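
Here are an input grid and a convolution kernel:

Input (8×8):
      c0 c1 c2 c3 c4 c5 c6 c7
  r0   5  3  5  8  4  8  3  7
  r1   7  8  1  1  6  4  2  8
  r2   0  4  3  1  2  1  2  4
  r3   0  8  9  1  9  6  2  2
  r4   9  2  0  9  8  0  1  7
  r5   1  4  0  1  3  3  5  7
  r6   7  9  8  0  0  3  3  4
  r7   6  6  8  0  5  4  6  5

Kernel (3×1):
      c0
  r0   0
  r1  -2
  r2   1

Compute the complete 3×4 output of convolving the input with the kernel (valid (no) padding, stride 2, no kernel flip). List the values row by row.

-14 1 -10 -2
9 -18 -10 -3
5 8 -6 -7

Output[0,0]: The receptive field on the input at this output position is [5 / 7 / 0]. Elementwise product with the kernel and sum: 7·-2 + 0·1.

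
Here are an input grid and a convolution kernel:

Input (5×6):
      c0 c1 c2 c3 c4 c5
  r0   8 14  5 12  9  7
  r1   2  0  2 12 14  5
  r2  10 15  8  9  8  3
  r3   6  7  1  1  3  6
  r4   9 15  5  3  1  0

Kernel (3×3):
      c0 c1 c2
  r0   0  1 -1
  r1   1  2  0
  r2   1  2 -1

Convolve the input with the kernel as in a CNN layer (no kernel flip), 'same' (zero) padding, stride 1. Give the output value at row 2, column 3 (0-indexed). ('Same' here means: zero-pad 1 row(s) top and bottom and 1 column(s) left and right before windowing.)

24

The receptive field on the zero-padded input at this output position is [2 12 14 / 8 9 8 / 1 1 3]. Elementwise product with the kernel and sum: 12·1 + 14·-1 + 8·1 + 9·2 + 1·1 + 1·2 + 3·-1.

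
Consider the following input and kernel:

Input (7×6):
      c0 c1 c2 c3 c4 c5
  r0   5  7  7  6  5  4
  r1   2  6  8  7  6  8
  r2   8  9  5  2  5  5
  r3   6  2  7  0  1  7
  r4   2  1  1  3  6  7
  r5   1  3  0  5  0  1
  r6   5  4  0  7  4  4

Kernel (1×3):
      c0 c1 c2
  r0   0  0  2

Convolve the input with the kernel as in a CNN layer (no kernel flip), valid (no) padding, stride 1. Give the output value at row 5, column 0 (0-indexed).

The receptive field on the input at this output position is [1 3 0]. Elementwise product with the kernel and sum: 0·2.

0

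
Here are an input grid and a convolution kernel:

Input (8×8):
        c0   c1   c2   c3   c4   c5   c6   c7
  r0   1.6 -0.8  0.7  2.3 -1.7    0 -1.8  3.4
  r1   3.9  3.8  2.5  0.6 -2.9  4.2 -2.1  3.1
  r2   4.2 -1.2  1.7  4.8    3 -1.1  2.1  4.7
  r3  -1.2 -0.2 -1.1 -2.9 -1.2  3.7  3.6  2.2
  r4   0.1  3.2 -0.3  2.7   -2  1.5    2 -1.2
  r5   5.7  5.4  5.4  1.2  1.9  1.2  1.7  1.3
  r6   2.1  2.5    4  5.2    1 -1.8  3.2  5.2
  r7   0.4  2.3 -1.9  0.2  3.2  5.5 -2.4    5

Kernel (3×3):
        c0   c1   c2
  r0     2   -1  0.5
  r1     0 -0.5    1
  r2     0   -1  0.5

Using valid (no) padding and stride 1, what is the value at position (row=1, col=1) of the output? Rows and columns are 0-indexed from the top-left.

The receptive field on the input at this output position is [3.8 2.5 0.6 / -1.2 1.7 4.8 / -0.2 -1.1 -2.9]. Elementwise product with the kernel and sum: 3.8·2 + 2.5·-1 + 0.6·0.5 + 1.7·-0.5 + 4.8·1 + -1.1·-1 + -2.9·0.5.

9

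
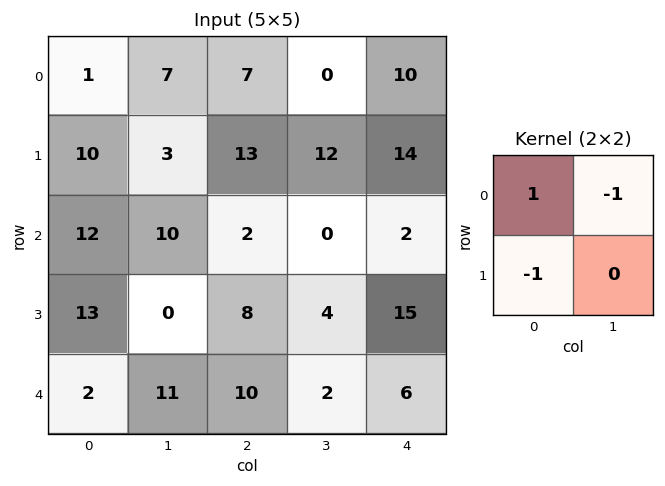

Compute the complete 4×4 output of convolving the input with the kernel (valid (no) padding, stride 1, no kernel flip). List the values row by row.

Output[0,0]: The receptive field on the input at this output position is [1 7 / 10 3]. Elementwise product with the kernel and sum: 1·1 + 7·-1 + 10·-1.
Output[0,1]: The receptive field on the input at this output position is [7 7 / 3 13]. Elementwise product with the kernel and sum: 7·1 + 7·-1 + 3·-1.

-16 -3 -6 -22
-5 -20 -1 -2
-11 8 -6 -6
11 -19 -6 -13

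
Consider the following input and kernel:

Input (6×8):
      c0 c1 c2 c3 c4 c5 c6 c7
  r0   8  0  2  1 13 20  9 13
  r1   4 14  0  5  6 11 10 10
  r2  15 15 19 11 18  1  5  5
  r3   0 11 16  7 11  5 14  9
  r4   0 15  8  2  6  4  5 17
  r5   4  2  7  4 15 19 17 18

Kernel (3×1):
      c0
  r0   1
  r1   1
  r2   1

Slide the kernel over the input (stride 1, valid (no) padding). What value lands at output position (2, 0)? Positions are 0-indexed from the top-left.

15

The receptive field on the input at this output position is [15 / 0 / 0]. Elementwise product with the kernel and sum: 15·1 + 0·1 + 0·1.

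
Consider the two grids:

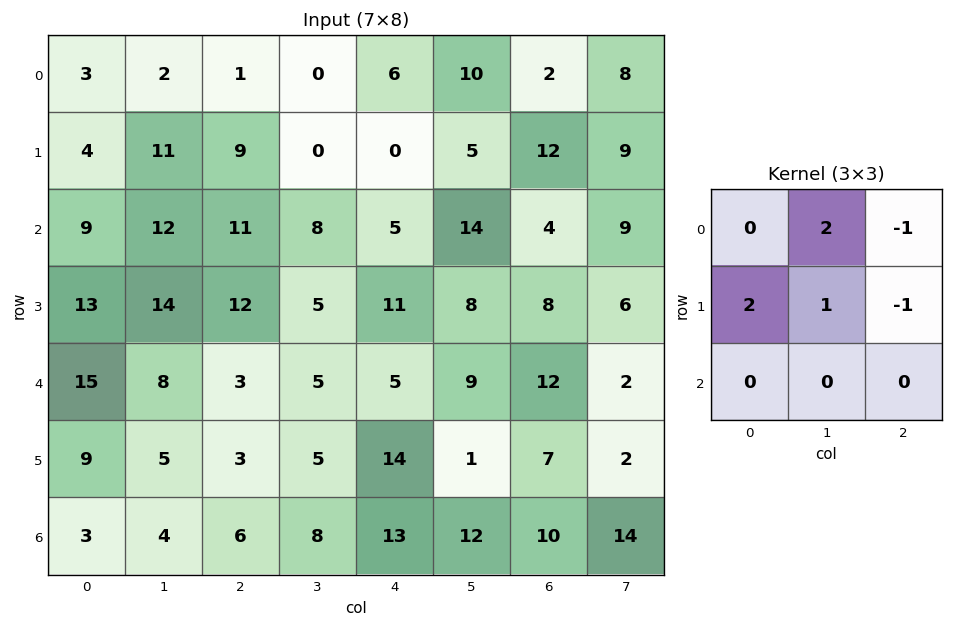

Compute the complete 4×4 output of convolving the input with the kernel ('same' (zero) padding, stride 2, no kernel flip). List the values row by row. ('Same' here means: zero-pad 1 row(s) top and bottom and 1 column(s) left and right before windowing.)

1 5 -4 14
-6 45 2 38
19 33 20 38
12 7 44 32

Output[0,0]: The receptive field on the zero-padded input at this output position is [0 0 0 / 0 3 2 / 0 4 11]. Elementwise product with the kernel and sum: 0·2 + 0·-1 + 0·2 + 3·1 + 2·-1.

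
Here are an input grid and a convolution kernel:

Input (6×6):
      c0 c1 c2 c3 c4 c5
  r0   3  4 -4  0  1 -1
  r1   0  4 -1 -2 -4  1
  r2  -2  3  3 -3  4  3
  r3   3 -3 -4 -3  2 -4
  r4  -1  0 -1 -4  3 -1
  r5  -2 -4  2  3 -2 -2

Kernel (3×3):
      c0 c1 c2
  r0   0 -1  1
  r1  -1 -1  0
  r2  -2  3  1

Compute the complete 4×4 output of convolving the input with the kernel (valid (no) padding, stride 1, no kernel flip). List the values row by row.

Output[0,0]: The receptive field on the input at this output position is [3 4 -4 / 0 4 -1 / -2 3 3]. Elementwise product with the kernel and sum: 4·-1 + -4·1 + 0·-1 + 4·-1 + -2·-2 + 3·3 + 3·1.

4 1 -7 25
-25 -16 -1 12
1 -6 7 16
-6 19 13 -19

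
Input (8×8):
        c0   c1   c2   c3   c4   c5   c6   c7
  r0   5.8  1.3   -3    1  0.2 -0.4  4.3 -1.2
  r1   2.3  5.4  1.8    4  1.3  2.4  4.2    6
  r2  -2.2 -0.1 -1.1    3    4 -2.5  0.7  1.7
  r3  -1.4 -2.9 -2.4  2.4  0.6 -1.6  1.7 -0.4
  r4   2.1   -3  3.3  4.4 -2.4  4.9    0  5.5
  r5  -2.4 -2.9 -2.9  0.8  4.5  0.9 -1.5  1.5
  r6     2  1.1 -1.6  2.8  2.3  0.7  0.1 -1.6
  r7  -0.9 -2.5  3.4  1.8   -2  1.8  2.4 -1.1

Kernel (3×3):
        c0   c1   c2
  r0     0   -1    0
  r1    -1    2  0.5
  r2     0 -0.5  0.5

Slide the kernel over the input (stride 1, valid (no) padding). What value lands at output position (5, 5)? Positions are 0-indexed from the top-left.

-1.55

The receptive field on the input at this output position is [0.9 -1.5 1.5 / 0.7 0.1 -1.6 / 1.8 2.4 -1.1]. Elementwise product with the kernel and sum: -1.5·-1 + 0.7·-1 + 0.1·2 + -1.6·0.5 + 2.4·-0.5 + -1.1·0.5.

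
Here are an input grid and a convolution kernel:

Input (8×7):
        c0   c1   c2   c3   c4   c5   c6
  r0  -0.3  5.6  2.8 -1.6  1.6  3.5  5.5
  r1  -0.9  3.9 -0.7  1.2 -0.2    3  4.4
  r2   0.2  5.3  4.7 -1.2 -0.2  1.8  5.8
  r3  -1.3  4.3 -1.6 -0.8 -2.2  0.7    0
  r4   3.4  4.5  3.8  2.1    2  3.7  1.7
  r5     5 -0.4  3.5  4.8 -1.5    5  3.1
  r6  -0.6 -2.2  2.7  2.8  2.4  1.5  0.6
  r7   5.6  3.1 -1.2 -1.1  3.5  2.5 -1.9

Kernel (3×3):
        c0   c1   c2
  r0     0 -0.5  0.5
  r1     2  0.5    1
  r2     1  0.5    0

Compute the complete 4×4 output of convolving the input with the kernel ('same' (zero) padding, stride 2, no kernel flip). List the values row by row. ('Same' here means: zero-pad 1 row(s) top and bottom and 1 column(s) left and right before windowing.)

5 14.55 2.2 14.95
7.15 16.2 -1 5
11.5 14.75 14.4 14.8
-2.4 2.9 12.2 3.3

Output[0,0]: The receptive field on the zero-padded input at this output position is [0 0 0 / 0 -0.3 5.6 / 0 -0.9 3.9]. Elementwise product with the kernel and sum: 0·-0.5 + 0·0.5 + 0·2 + -0.3·0.5 + 5.6·1 + 0·1 + -0.9·0.5.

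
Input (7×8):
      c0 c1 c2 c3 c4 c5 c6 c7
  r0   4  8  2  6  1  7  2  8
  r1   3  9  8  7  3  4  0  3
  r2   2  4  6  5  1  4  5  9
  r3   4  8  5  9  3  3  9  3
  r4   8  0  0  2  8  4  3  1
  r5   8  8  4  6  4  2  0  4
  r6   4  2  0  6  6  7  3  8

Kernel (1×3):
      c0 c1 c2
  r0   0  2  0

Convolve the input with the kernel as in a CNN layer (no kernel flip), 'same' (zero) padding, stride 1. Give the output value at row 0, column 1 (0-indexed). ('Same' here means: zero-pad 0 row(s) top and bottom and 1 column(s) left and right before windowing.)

16

The receptive field on the zero-padded input at this output position is [4 8 2]. Elementwise product with the kernel and sum: 8·2.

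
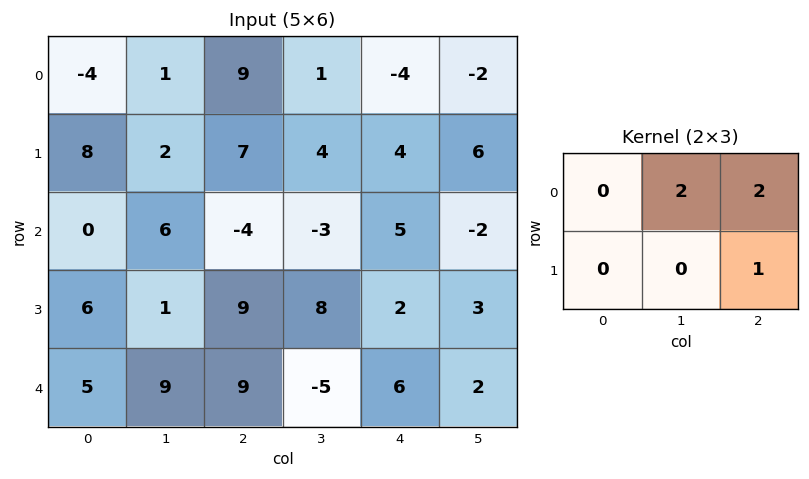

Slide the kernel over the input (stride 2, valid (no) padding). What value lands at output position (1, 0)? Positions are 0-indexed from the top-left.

The receptive field on the input at this output position is [0 6 -4 / 6 1 9]. Elementwise product with the kernel and sum: 6·2 + -4·2 + 9·1.

13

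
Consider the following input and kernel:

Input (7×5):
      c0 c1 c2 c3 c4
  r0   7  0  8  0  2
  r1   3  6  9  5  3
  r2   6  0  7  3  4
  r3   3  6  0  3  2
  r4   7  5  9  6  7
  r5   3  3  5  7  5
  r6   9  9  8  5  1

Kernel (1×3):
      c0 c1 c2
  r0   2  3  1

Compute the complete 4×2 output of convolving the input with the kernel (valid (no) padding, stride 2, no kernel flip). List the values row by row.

22 18
19 27
38 43
53 32

Output[0,0]: The receptive field on the input at this output position is [7 0 8]. Elementwise product with the kernel and sum: 7·2 + 0·3 + 8·1.
Output[0,1]: The receptive field on the input at this output position is [8 0 2]. Elementwise product with the kernel and sum: 8·2 + 0·3 + 2·1.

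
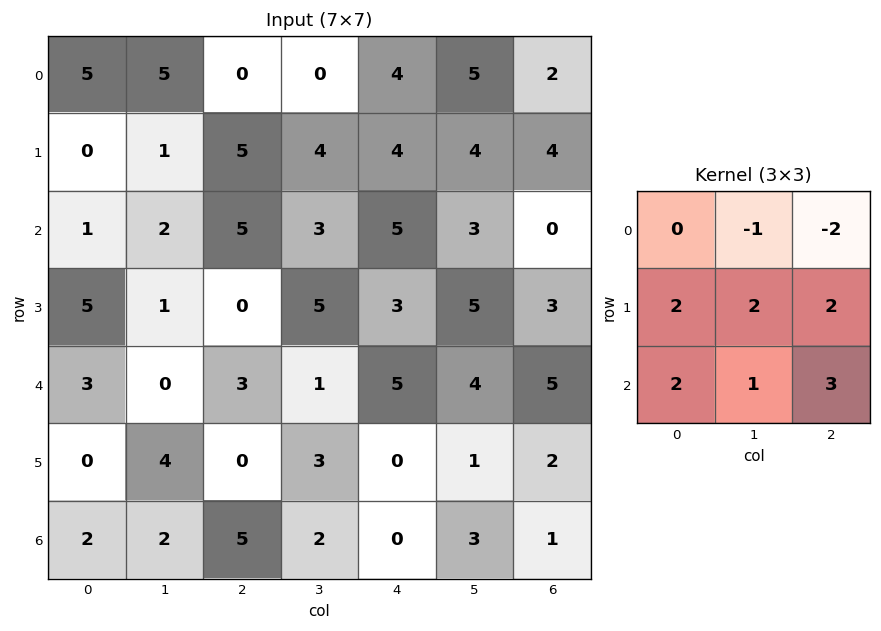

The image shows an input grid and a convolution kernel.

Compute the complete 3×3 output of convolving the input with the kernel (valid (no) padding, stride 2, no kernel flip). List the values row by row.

Output[0,0]: The receptive field on the input at this output position is [5 5 0 / 0 1 5 / 1 2 5]. Elementwise product with the kernel and sum: 5·-1 + 0·-2 + 0·2 + 1·2 + 5·2 + 1·2 + 2·1 + 5·3.

26 46 28
15 25 48
23 7 -2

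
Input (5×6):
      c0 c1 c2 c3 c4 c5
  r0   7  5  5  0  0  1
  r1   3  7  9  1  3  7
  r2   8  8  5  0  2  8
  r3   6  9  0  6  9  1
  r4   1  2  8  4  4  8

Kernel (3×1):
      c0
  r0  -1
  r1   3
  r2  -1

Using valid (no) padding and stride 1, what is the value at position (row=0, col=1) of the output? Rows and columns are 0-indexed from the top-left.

8

The receptive field on the input at this output position is [5 / 7 / 8]. Elementwise product with the kernel and sum: 5·-1 + 7·3 + 8·-1.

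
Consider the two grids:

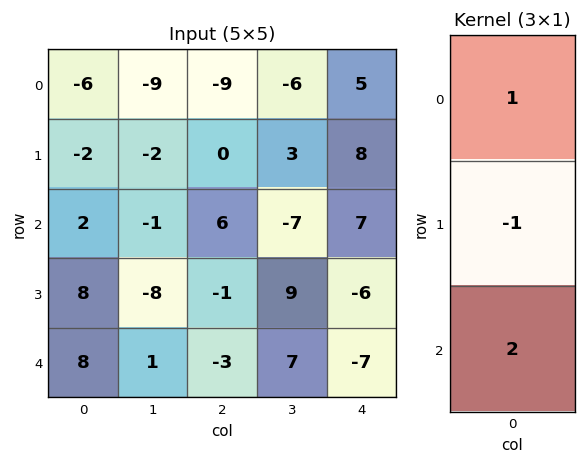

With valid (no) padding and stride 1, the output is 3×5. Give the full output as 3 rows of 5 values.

0 -9 3 -23 11
12 -17 -8 28 -11
10 9 1 -2 -1

Output[0,0]: The receptive field on the input at this output position is [-6 / -2 / 2]. Elementwise product with the kernel and sum: -6·1 + -2·-1 + 2·2.
Output[0,1]: The receptive field on the input at this output position is [-9 / -2 / -1]. Elementwise product with the kernel and sum: -9·1 + -2·-1 + -1·2.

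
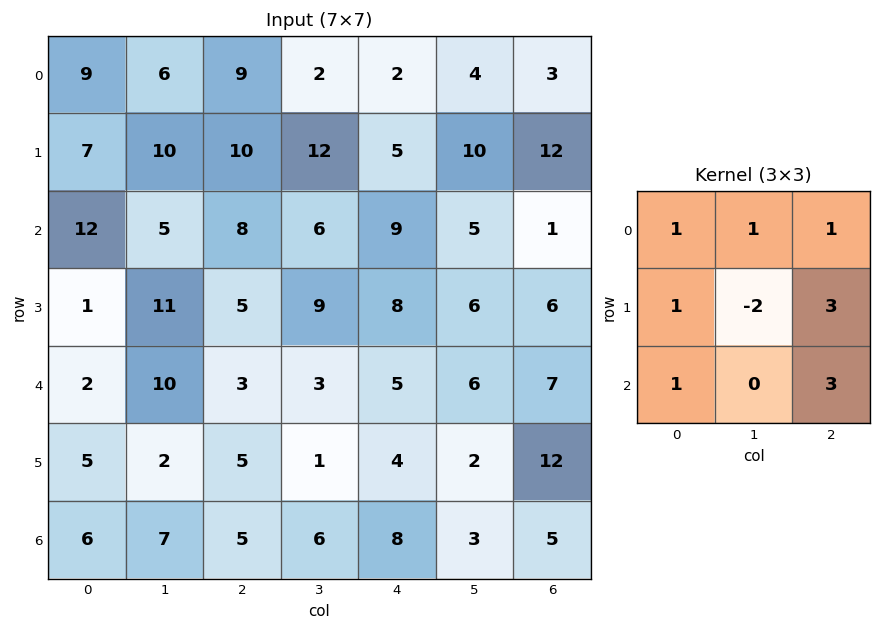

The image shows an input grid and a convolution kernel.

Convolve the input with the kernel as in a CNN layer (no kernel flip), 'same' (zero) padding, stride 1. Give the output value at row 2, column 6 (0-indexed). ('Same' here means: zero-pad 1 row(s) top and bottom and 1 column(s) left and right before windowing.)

31

The receptive field on the zero-padded input at this output position is [10 12 0 / 5 1 0 / 6 6 0]. Elementwise product with the kernel and sum: 10·1 + 12·1 + 0·1 + 5·1 + 1·-2 + 0·3 + 6·1 + 0·3.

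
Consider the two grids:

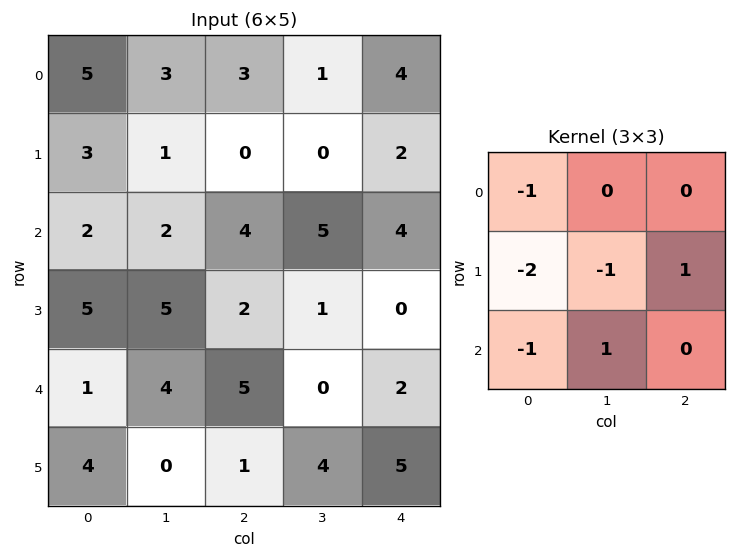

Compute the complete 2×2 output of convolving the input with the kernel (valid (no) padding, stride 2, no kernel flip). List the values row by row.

-12 0
-12 -14

Output[0,0]: The receptive field on the input at this output position is [5 3 3 / 3 1 0 / 2 2 4]. Elementwise product with the kernel and sum: 5·-1 + 3·-2 + 1·-1 + 0·1 + 2·-1 + 2·1.
Output[0,1]: The receptive field on the input at this output position is [3 1 4 / 0 0 2 / 4 5 4]. Elementwise product with the kernel and sum: 3·-1 + 0·-2 + 0·-1 + 2·1 + 4·-1 + 5·1.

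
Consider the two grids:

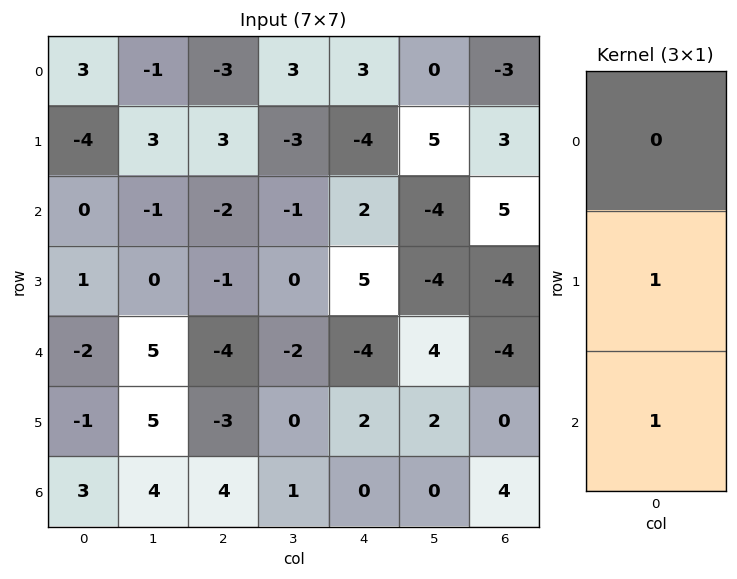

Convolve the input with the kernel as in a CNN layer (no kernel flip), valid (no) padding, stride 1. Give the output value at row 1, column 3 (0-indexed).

The receptive field on the input at this output position is [-3 / -1 / 0]. Elementwise product with the kernel and sum: -1·1 + 0·1.

-1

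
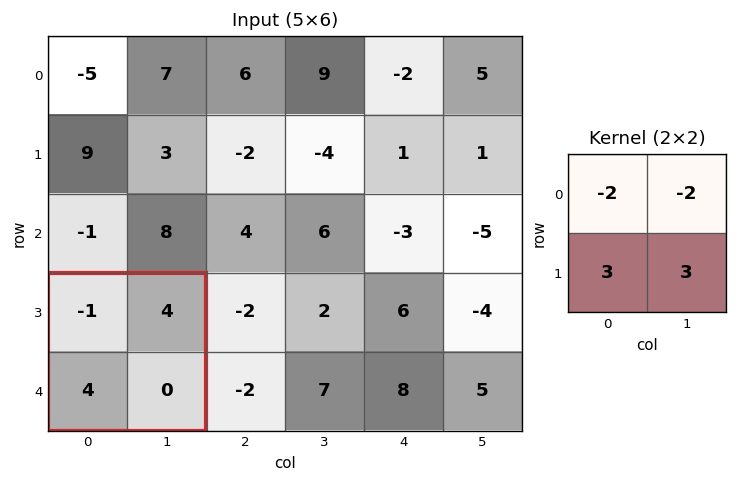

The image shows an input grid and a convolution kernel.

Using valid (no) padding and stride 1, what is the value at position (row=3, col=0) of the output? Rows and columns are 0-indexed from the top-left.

6

The receptive field on the input at this output position is [-1 4 / 4 0]. Elementwise product with the kernel and sum: -1·-2 + 4·-2 + 4·3 + 0·3.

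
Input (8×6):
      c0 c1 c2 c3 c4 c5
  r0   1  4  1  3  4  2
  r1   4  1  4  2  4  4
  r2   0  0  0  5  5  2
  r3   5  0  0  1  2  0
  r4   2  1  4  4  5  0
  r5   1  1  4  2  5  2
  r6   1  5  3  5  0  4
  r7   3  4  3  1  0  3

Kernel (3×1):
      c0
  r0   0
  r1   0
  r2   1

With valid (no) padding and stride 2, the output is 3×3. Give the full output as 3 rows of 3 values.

0 0 5
2 4 5
1 3 0

Output[0,0]: The receptive field on the input at this output position is [1 / 4 / 0]. Elementwise product with the kernel and sum: 0·1.
Output[0,1]: The receptive field on the input at this output position is [1 / 4 / 0]. Elementwise product with the kernel and sum: 0·1.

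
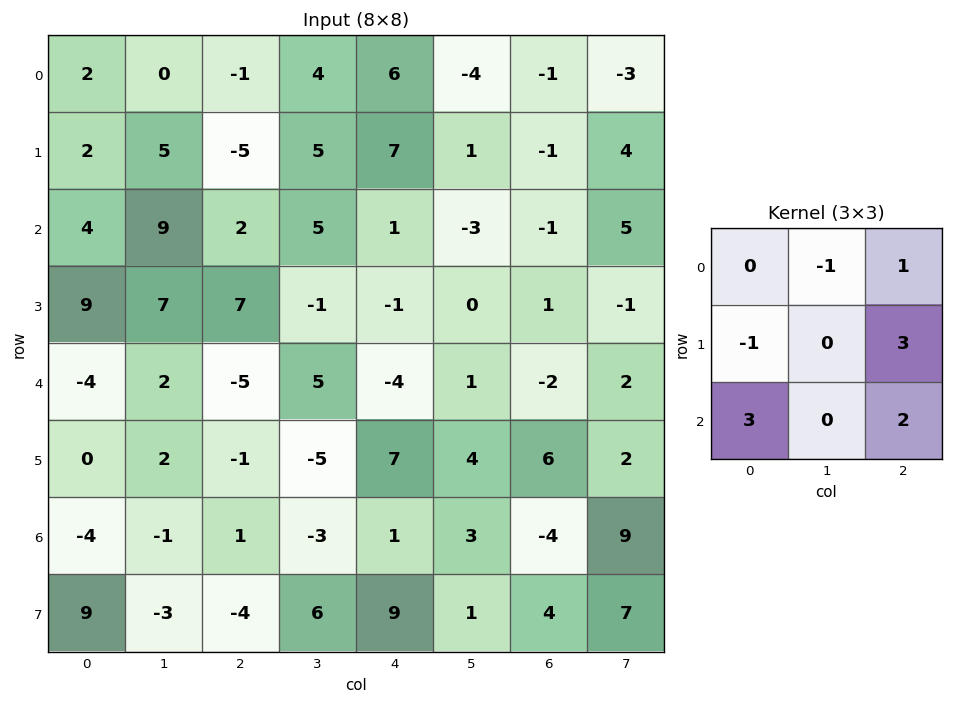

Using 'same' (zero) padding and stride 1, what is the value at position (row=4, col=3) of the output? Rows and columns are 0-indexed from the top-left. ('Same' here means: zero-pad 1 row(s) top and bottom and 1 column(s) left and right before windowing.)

The receptive field on the zero-padded input at this output position is [7 -1 -1 / -5 5 -4 / -1 -5 7]. Elementwise product with the kernel and sum: -1·-1 + -1·1 + -5·-1 + -4·3 + -1·3 + 7·2.

4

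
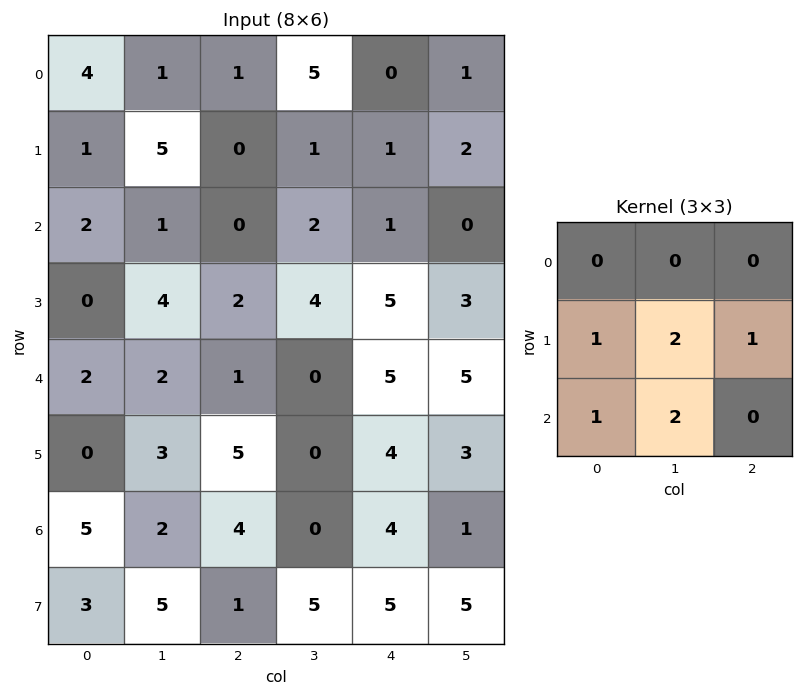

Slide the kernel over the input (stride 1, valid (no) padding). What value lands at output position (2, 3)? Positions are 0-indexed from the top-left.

27

The receptive field on the input at this output position is [2 1 0 / 4 5 3 / 0 5 5]. Elementwise product with the kernel and sum: 4·1 + 5·2 + 3·1 + 0·1 + 5·2.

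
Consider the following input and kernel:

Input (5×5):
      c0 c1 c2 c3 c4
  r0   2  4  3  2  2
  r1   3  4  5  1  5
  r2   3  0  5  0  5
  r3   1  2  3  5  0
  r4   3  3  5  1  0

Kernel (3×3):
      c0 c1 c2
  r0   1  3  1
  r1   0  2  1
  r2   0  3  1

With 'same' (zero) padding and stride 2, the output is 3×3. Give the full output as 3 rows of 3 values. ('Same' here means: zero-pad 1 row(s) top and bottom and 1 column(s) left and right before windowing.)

Output[0,0]: The receptive field on the zero-padded input at this output position is [0 0 0 / 0 2 4 / 0 3 4]. Elementwise product with the kernel and sum: 0·1 + 0·3 + 0·1 + 2·2 + 4·1 + 3·3 + 4·1.

21 24 19
24 44 26
14 27 5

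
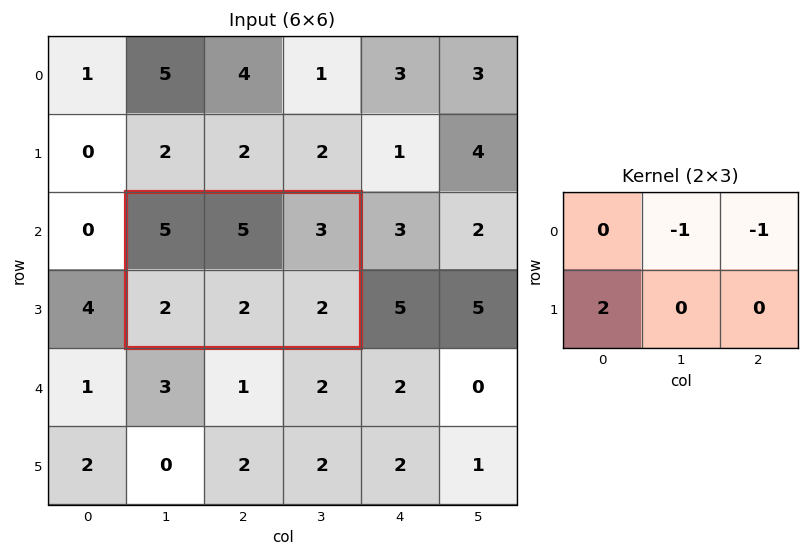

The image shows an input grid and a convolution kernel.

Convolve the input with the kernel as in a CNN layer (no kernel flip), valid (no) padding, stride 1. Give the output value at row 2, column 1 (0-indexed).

-4

The receptive field on the input at this output position is [5 5 3 / 2 2 2]. Elementwise product with the kernel and sum: 5·-1 + 3·-1 + 2·2.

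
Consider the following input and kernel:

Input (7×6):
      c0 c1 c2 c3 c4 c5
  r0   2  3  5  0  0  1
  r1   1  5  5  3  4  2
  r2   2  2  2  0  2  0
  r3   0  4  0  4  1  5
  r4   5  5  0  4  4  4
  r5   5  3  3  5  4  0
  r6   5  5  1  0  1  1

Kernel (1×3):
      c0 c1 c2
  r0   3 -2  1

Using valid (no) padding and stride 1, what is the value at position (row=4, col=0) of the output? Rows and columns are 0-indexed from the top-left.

5

The receptive field on the input at this output position is [5 5 0]. Elementwise product with the kernel and sum: 5·3 + 5·-2 + 0·1.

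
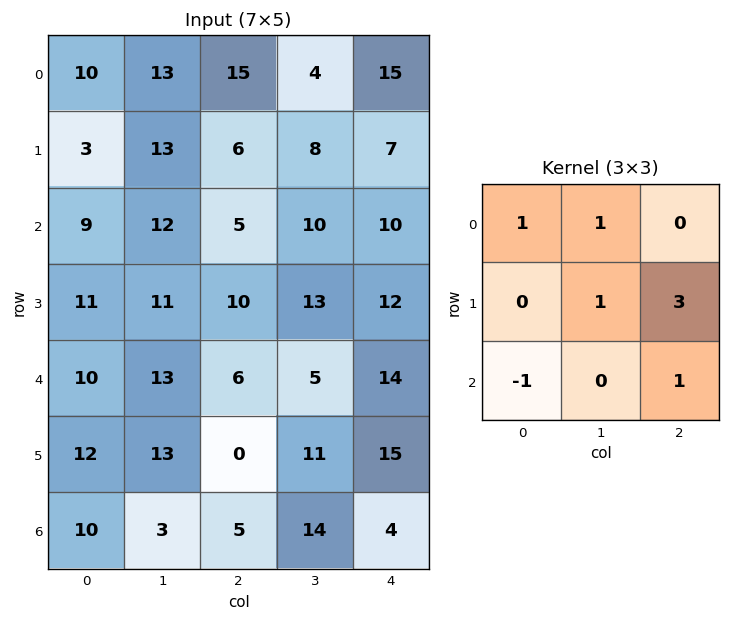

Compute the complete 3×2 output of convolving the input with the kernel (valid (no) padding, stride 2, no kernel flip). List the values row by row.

Output[0,0]: The receptive field on the input at this output position is [10 13 15 / 3 13 6 / 9 12 5]. Elementwise product with the kernel and sum: 10·1 + 13·1 + 13·1 + 6·3 + 9·-1 + 5·1.
Output[0,1]: The receptive field on the input at this output position is [15 4 15 / 6 8 7 / 5 10 10]. Elementwise product with the kernel and sum: 15·1 + 4·1 + 8·1 + 7·3 + 5·-1 + 10·1.

50 53
58 72
31 66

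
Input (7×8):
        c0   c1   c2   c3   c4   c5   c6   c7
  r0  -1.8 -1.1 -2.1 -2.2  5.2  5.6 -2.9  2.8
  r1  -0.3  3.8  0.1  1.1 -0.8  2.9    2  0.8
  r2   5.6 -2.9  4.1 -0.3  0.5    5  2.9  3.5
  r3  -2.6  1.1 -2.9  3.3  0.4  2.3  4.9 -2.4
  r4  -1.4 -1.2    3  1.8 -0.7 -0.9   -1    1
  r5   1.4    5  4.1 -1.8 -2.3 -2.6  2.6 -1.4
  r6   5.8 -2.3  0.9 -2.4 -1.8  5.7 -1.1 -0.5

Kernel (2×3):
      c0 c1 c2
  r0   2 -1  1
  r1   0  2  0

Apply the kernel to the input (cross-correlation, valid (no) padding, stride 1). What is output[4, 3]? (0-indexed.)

-1.2

The receptive field on the input at this output position is [1.8 -0.7 -0.9 / -1.8 -2.3 -2.6]. Elementwise product with the kernel and sum: 1.8·2 + -0.7·-1 + -0.9·1 + -2.3·2.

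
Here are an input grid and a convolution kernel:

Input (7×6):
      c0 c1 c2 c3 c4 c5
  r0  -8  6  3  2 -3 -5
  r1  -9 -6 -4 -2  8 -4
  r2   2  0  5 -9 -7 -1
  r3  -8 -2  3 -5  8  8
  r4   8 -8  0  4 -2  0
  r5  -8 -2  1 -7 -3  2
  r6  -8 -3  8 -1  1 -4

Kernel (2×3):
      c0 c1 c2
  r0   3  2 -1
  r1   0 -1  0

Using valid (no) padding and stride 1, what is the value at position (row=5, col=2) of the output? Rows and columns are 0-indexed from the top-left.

-7

The receptive field on the input at this output position is [1 -7 -3 / 8 -1 1]. Elementwise product with the kernel and sum: 1·3 + -7·2 + -3·-1 + -1·-1.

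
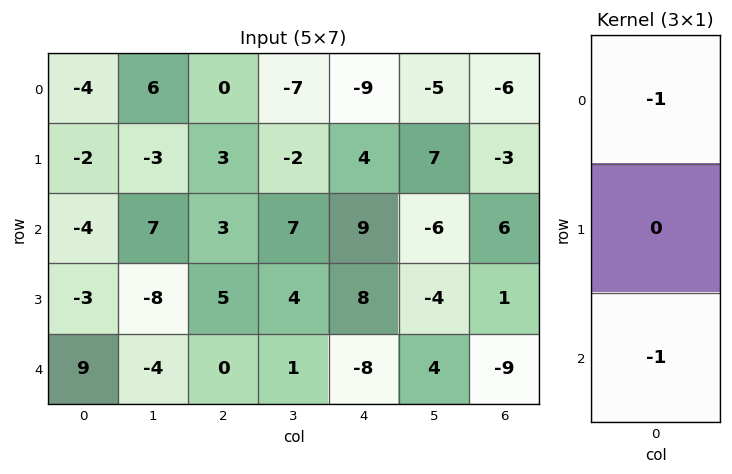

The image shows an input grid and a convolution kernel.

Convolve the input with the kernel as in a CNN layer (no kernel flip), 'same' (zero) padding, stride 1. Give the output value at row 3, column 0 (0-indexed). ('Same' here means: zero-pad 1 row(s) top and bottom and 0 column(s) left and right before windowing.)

-5

The receptive field on the zero-padded input at this output position is [-4 / -3 / 9]. Elementwise product with the kernel and sum: -4·-1 + 9·-1.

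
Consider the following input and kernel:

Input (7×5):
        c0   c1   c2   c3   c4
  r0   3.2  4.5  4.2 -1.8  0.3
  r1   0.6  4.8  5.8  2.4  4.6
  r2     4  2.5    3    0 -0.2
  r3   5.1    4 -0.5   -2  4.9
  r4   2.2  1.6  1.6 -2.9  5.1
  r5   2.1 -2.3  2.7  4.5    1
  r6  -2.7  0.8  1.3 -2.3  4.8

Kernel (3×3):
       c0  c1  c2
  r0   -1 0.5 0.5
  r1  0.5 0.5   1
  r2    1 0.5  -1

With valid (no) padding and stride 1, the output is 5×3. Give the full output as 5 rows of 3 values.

Output[0,0]: The receptive field on the input at this output position is [3.2 4.5 4.2 / 0.6 4.8 5.8 / 4 2.5 3]. Elementwise product with the kernel and sum: 3.2·-1 + 4.5·0.5 + 4.2·0.5 + 0.6·0.5 + 4.8·0.5 + 5.8·1 + 4·1 + 2.5·0.5 + 3·-1.

11.9 8.4 6.95
18.55 7.8 -7.4
4.2 4.05 -4.4
-1.6 -12 10.35
-1.6 6.2 -0.55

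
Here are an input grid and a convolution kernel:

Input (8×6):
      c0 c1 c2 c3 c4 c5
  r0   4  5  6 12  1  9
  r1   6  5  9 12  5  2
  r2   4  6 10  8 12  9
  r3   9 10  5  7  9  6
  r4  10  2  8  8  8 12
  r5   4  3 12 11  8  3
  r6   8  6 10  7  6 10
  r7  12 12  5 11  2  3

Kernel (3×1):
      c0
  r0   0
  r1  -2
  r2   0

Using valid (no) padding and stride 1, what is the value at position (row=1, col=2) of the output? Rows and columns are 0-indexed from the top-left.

The receptive field on the input at this output position is [9 / 10 / 5]. Elementwise product with the kernel and sum: 10·-2.

-20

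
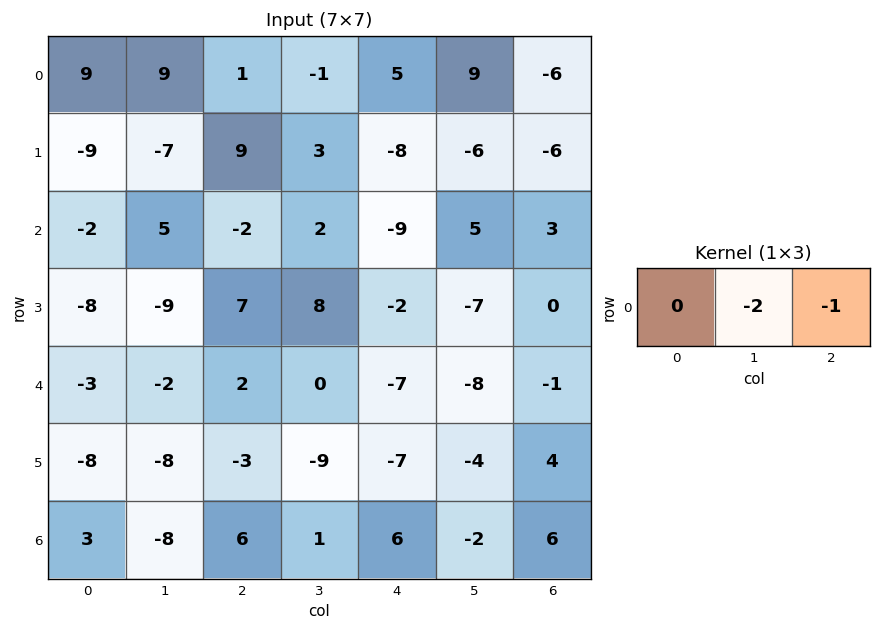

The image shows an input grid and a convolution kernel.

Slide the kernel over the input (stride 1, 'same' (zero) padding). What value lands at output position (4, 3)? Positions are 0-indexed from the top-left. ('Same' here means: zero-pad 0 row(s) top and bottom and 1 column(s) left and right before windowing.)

The receptive field on the zero-padded input at this output position is [2 0 -7]. Elementwise product with the kernel and sum: 0·-2 + -7·-1.

7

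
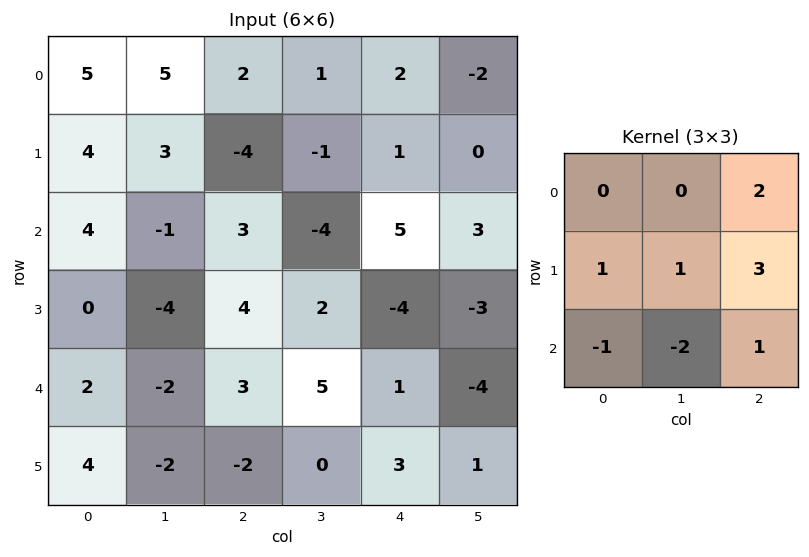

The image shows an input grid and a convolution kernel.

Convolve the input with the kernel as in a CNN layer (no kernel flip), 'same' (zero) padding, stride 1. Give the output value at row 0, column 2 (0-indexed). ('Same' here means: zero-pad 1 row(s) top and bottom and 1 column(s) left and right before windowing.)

14

The receptive field on the zero-padded input at this output position is [0 0 0 / 5 2 1 / 3 -4 -1]. Elementwise product with the kernel and sum: 0·2 + 5·1 + 2·1 + 1·3 + 3·-1 + -4·-2 + -1·1.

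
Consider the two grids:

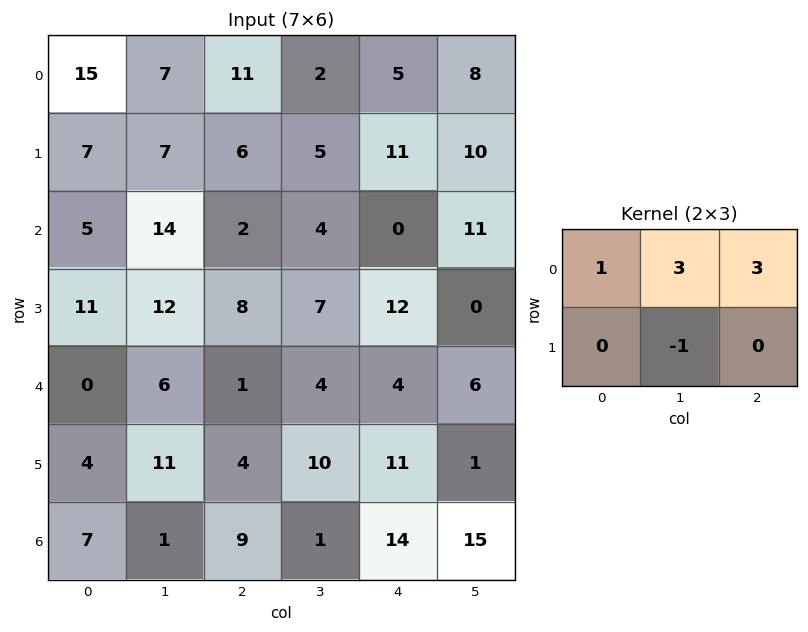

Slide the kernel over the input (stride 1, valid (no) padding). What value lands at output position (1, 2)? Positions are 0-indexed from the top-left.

50

The receptive field on the input at this output position is [6 5 11 / 2 4 0]. Elementwise product with the kernel and sum: 6·1 + 5·3 + 11·3 + 4·-1.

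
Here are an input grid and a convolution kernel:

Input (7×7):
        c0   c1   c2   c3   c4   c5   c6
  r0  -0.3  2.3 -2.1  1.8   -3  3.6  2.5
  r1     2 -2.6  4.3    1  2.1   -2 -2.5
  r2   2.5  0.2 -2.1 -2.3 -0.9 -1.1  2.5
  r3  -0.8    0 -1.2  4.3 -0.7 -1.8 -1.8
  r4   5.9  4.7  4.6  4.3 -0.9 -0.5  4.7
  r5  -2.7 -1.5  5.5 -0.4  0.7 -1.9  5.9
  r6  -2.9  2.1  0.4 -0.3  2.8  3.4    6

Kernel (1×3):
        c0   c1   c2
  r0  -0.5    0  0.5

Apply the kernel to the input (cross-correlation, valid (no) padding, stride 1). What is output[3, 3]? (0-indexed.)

The receptive field on the input at this output position is [4.3 -0.7 -1.8]. Elementwise product with the kernel and sum: 4.3·-0.5 + -1.8·0.5.

-3.05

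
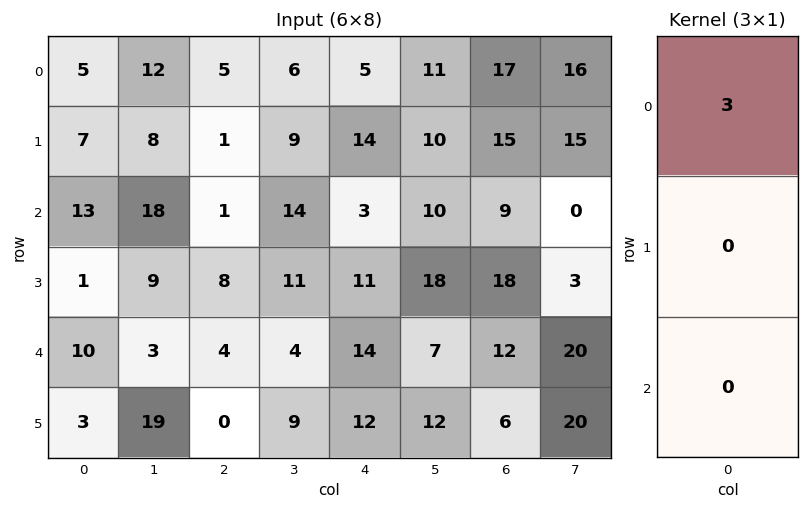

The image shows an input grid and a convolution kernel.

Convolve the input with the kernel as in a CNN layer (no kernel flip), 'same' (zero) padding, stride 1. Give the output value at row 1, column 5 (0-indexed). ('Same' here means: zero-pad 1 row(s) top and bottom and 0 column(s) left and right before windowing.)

The receptive field on the zero-padded input at this output position is [11 / 10 / 10]. Elementwise product with the kernel and sum: 11·3.

33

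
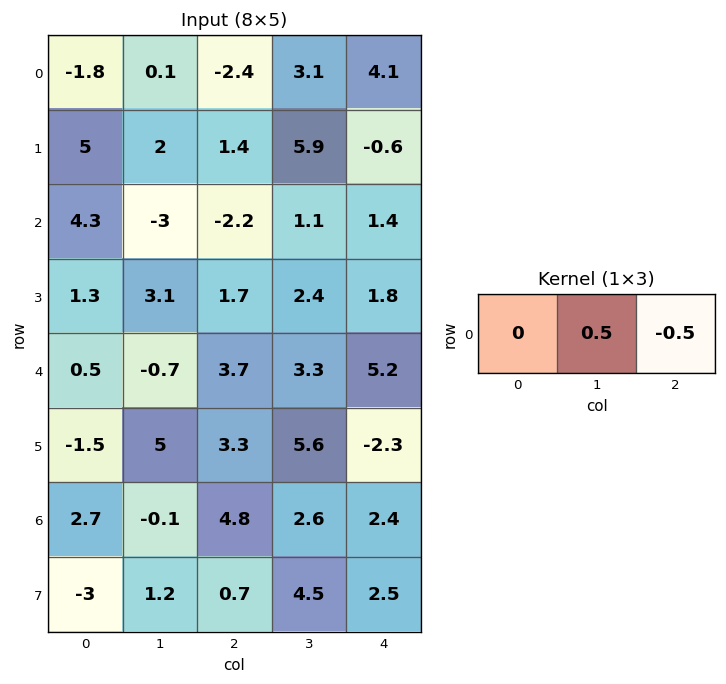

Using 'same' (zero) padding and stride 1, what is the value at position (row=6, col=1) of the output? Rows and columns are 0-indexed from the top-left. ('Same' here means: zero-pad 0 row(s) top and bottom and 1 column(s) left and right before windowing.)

-2.45

The receptive field on the zero-padded input at this output position is [2.7 -0.1 4.8]. Elementwise product with the kernel and sum: -0.1·0.5 + 4.8·-0.5.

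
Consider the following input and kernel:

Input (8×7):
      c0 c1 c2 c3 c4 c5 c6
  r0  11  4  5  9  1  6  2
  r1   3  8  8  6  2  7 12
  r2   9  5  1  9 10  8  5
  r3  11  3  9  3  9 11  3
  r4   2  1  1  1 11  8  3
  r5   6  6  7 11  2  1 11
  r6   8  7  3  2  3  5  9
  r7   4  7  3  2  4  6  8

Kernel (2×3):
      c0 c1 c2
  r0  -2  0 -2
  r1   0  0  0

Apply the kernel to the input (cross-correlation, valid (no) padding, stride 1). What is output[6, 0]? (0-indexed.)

-22

The receptive field on the input at this output position is [8 7 3 / 4 7 3]. Elementwise product with the kernel and sum: 8·-2 + 3·-2.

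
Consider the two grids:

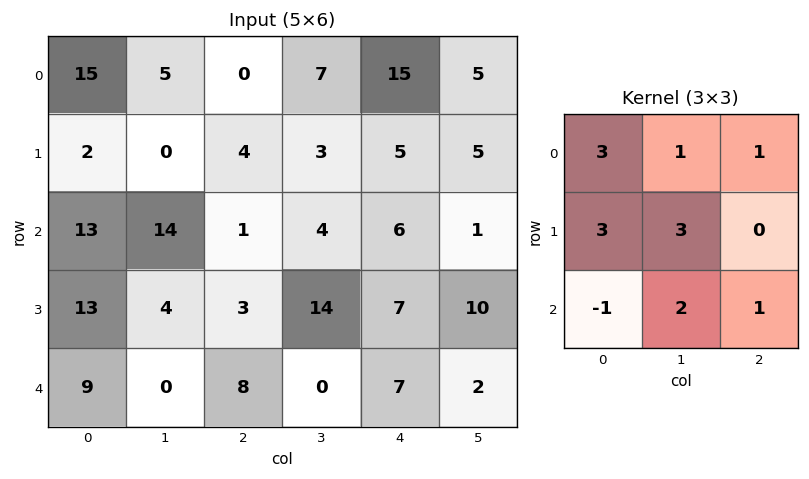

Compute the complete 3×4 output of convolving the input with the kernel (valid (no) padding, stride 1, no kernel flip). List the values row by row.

Output[0,0]: The receptive field on the input at this output position is [15 5 0 / 2 0 4 / 13 14 1]. Elementwise product with the kernel and sum: 15·3 + 5·1 + 0·1 + 2·3 + 0·3 + 13·-1 + 14·2 + 1·1.

72 26 56 74
89 68 67 59
104 84 63 98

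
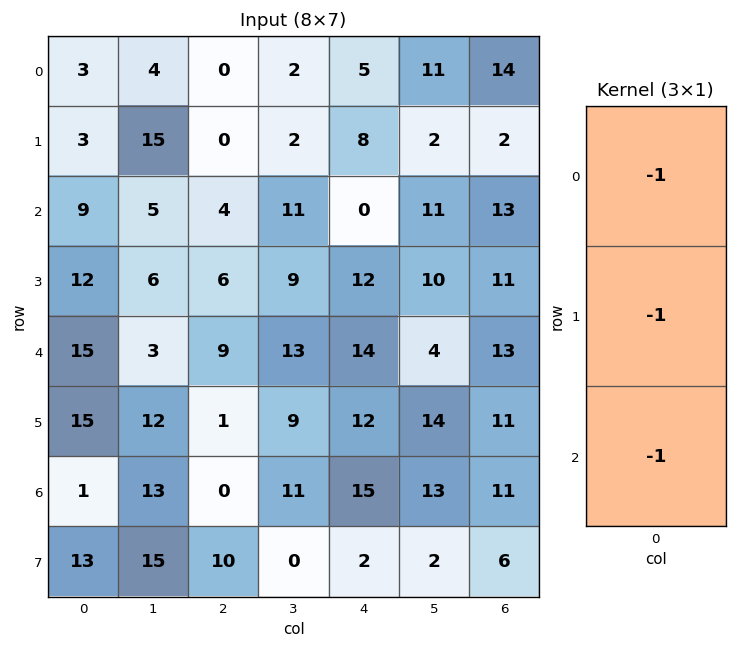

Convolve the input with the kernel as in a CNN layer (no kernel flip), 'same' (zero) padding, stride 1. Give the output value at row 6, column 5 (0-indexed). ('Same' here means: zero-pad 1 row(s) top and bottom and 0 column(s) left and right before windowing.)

The receptive field on the zero-padded input at this output position is [14 / 13 / 2]. Elementwise product with the kernel and sum: 14·-1 + 13·-1 + 2·-1.

-29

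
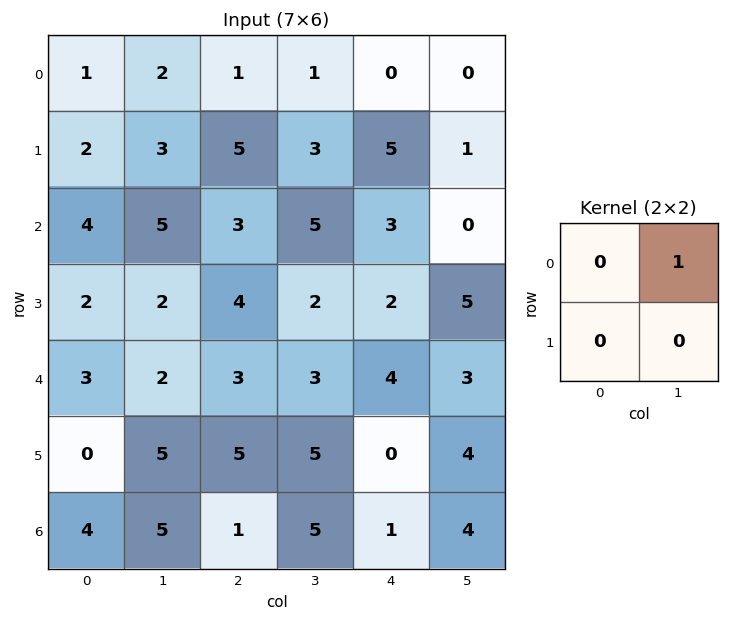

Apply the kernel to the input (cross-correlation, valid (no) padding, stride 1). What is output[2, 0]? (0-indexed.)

5

The receptive field on the input at this output position is [4 5 / 2 2]. Elementwise product with the kernel and sum: 5·1.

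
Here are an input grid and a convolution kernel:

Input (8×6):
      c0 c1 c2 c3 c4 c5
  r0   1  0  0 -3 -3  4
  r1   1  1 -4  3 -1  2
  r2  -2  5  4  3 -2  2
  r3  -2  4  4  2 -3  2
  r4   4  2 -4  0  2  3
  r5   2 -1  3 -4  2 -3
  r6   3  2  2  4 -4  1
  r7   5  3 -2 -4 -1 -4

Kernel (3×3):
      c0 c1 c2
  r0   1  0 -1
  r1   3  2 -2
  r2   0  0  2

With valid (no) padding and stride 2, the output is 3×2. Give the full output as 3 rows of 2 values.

Output[0,0]: The receptive field on the input at this output position is [1 0 0 / 1 1 -4 / -2 5 4]. Elementwise product with the kernel and sum: 1·1 + 0·-1 + 1·3 + 1·2 + -4·-2 + 4·2.

22 -5
-20 32
10 -17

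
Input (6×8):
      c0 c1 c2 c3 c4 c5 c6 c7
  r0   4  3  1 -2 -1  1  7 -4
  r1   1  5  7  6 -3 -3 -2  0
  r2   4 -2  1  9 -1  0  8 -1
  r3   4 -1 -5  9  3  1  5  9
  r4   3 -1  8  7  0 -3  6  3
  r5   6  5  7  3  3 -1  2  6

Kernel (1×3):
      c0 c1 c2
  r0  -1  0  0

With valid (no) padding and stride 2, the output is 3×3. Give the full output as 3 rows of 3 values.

Output[0,0]: The receptive field on the input at this output position is [4 3 1]. Elementwise product with the kernel and sum: 4·-1.

-4 -1 1
-4 -1 1
-3 -8 0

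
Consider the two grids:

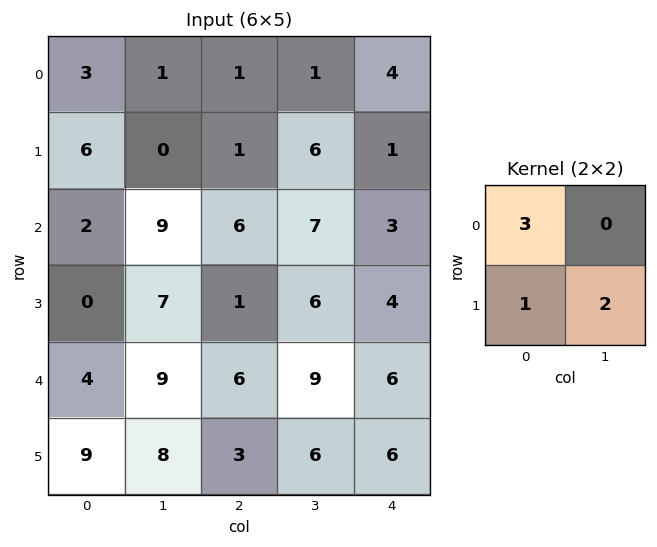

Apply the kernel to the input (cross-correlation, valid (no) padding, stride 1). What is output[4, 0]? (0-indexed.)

37

The receptive field on the input at this output position is [4 9 / 9 8]. Elementwise product with the kernel and sum: 4·3 + 9·1 + 8·2.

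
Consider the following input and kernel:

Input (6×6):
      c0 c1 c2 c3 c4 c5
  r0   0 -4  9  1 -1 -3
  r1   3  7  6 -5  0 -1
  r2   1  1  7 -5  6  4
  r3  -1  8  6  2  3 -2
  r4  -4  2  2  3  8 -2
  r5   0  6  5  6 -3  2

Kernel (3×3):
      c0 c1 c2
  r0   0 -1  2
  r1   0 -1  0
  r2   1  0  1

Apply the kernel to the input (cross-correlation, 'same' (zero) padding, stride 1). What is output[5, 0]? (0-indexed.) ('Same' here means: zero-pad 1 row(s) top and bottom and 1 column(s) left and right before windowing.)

8

The receptive field on the zero-padded input at this output position is [0 -4 2 / 0 0 6 / 0 0 0]. Elementwise product with the kernel and sum: -4·-1 + 2·2 + 0·-1 + 0·1 + 0·1.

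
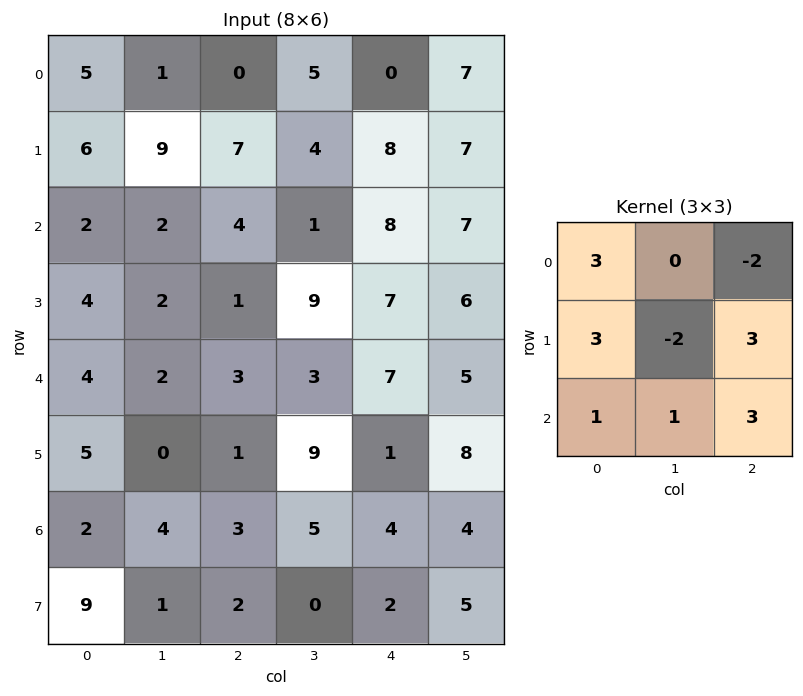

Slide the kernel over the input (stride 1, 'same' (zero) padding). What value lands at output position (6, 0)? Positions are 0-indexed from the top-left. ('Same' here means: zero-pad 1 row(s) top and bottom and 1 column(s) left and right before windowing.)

20

The receptive field on the zero-padded input at this output position is [0 5 0 / 0 2 4 / 0 9 1]. Elementwise product with the kernel and sum: 0·3 + 0·-2 + 0·3 + 2·-2 + 4·3 + 0·1 + 9·1 + 1·3.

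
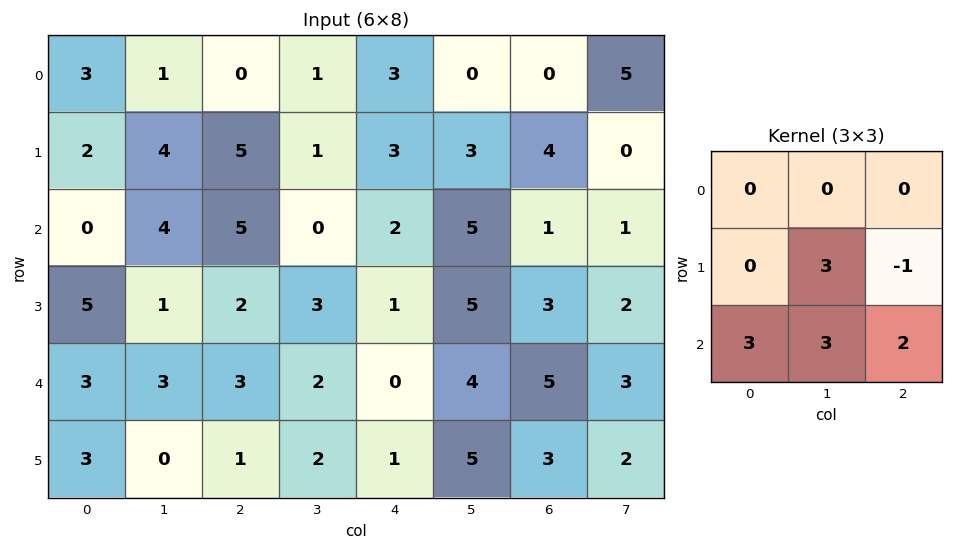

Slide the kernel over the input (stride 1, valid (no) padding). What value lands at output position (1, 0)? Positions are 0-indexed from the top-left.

The receptive field on the input at this output position is [2 4 5 / 0 4 5 / 5 1 2]. Elementwise product with the kernel and sum: 4·3 + 5·-1 + 5·3 + 1·3 + 2·2.

29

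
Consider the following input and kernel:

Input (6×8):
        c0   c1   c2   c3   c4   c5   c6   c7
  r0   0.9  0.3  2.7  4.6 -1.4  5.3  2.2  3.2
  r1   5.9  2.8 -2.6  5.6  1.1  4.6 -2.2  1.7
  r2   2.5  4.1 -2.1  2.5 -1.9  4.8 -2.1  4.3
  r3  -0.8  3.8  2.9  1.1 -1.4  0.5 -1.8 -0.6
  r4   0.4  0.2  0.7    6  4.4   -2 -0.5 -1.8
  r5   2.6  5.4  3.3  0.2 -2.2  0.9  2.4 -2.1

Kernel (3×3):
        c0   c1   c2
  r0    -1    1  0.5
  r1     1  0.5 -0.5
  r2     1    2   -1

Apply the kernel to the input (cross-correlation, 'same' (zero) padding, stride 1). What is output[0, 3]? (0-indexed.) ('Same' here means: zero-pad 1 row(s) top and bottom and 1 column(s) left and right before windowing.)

13.2

The receptive field on the zero-padded input at this output position is [0 0 0 / 2.7 4.6 -1.4 / -2.6 5.6 1.1]. Elementwise product with the kernel and sum: 0·-1 + 0·1 + 0·0.5 + 2.7·1 + 4.6·0.5 + -1.4·-0.5 + -2.6·1 + 5.6·2 + 1.1·-1.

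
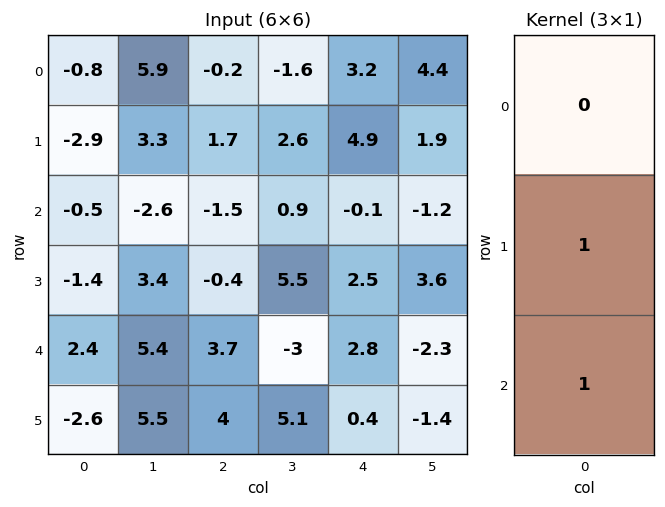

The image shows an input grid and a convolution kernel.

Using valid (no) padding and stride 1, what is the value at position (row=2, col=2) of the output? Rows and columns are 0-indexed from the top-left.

The receptive field on the input at this output position is [-1.5 / -0.4 / 3.7]. Elementwise product with the kernel and sum: -0.4·1 + 3.7·1.

3.3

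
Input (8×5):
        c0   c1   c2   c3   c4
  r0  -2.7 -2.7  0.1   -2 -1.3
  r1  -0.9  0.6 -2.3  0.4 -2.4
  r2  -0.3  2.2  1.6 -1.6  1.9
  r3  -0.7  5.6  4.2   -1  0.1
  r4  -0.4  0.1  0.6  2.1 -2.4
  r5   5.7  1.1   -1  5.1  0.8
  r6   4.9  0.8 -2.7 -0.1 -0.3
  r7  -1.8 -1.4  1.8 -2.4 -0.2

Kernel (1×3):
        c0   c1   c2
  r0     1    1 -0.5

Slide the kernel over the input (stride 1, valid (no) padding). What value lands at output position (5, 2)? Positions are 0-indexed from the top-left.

3.7

The receptive field on the input at this output position is [-1 5.1 0.8]. Elementwise product with the kernel and sum: -1·1 + 5.1·1 + 0.8·-0.5.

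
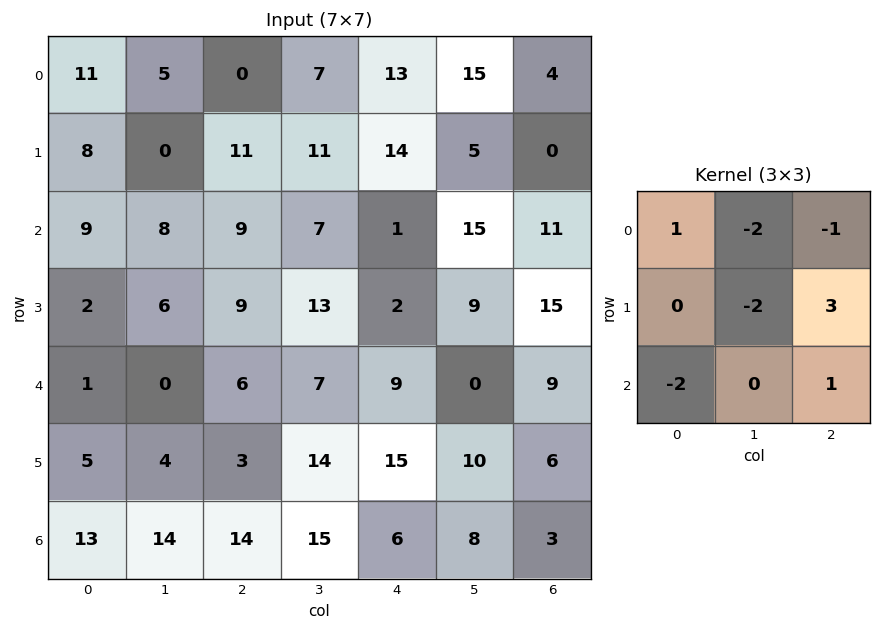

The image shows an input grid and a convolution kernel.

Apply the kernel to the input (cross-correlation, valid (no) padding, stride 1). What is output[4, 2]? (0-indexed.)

-22

The receptive field on the input at this output position is [6 7 9 / 3 14 15 / 14 15 6]. Elementwise product with the kernel and sum: 6·1 + 7·-2 + 9·-1 + 14·-2 + 15·3 + 14·-2 + 6·1.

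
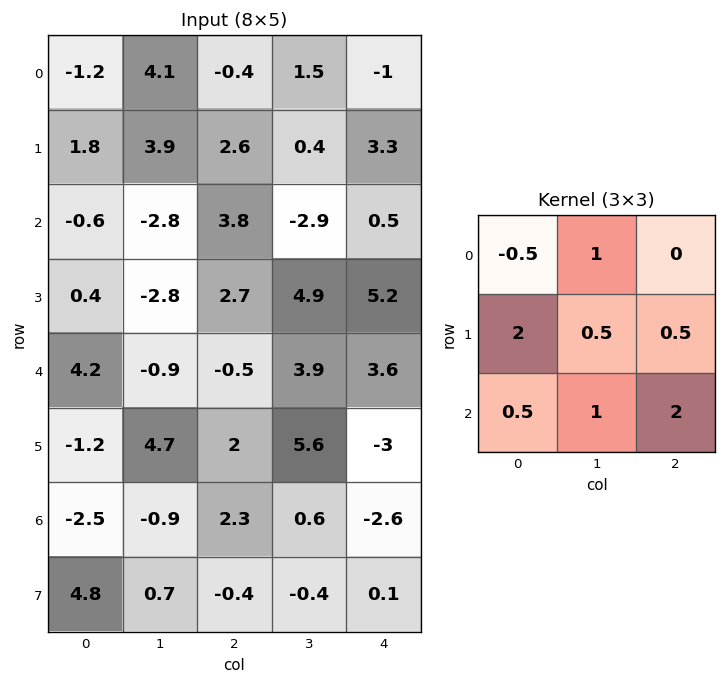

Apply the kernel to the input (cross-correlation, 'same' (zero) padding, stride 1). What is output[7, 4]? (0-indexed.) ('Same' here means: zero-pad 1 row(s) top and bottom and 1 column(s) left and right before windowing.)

The receptive field on the zero-padded input at this output position is [0.6 -2.6 0 / -0.4 0.1 0 / 0 0 0]. Elementwise product with the kernel and sum: 0.6·-0.5 + -2.6·1 + -0.4·2 + 0.1·0.5 + 0·0.5 + 0·0.5 + 0·1 + 0·2.

-3.65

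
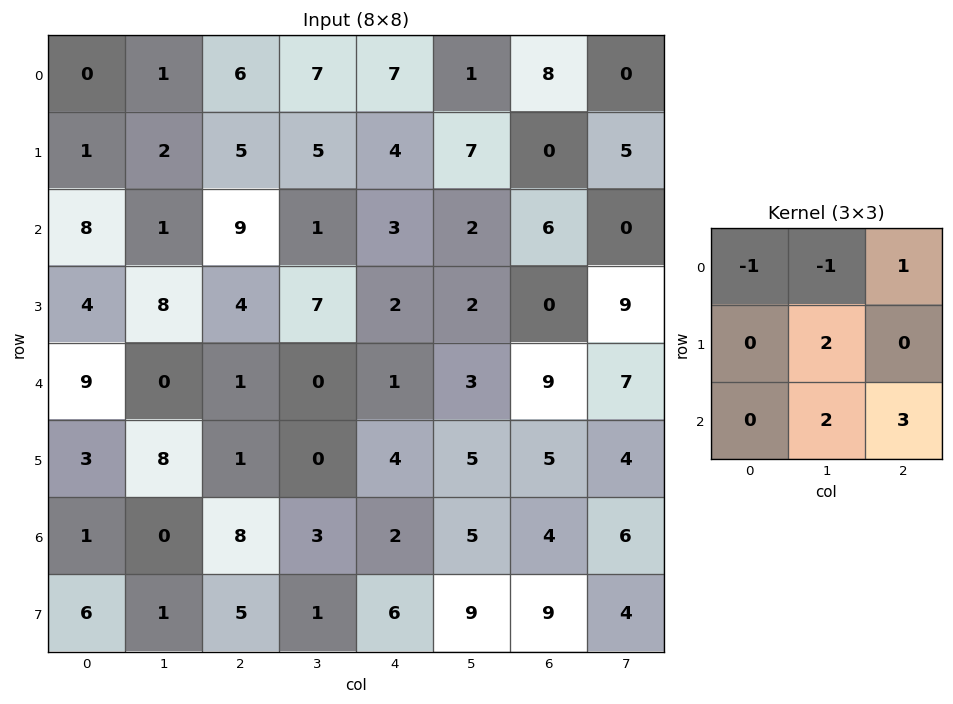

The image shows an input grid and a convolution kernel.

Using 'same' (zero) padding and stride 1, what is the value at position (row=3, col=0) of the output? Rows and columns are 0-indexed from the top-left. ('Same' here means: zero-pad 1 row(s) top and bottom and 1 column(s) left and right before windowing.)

The receptive field on the zero-padded input at this output position is [0 8 1 / 0 4 8 / 0 9 0]. Elementwise product with the kernel and sum: 0·-1 + 8·-1 + 1·1 + 4·2 + 9·2 + 0·3.

19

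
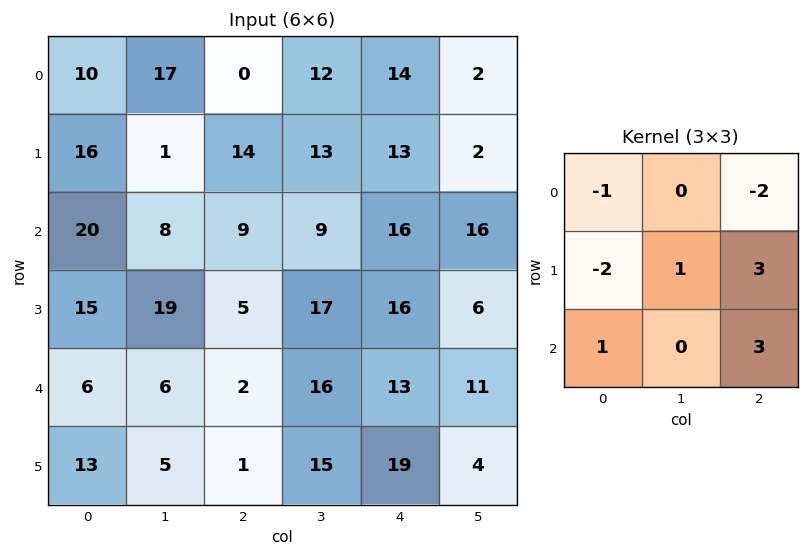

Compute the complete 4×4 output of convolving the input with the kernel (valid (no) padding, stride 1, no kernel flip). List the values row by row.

48 45 53 34
-19 63 52 64
-22 46 55 8
-9 35 72 12

Output[0,0]: The receptive field on the input at this output position is [10 17 0 / 16 1 14 / 20 8 9]. Elementwise product with the kernel and sum: 10·-1 + 0·-2 + 16·-2 + 1·1 + 14·3 + 20·1 + 9·3.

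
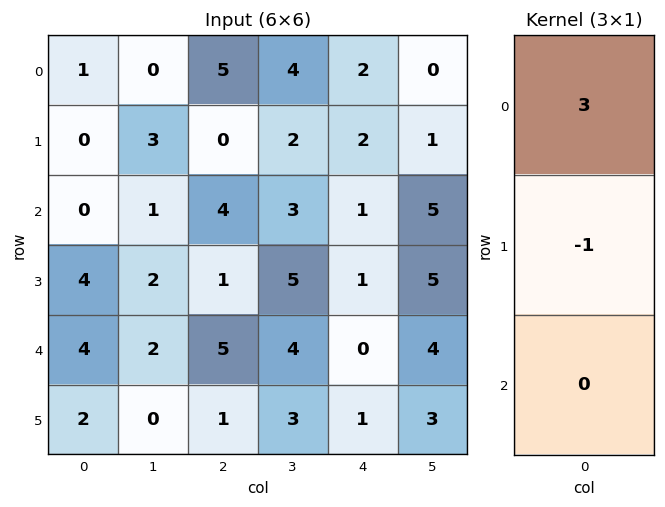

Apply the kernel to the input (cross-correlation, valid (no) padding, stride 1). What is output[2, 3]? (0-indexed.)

The receptive field on the input at this output position is [3 / 5 / 4]. Elementwise product with the kernel and sum: 3·3 + 5·-1.

4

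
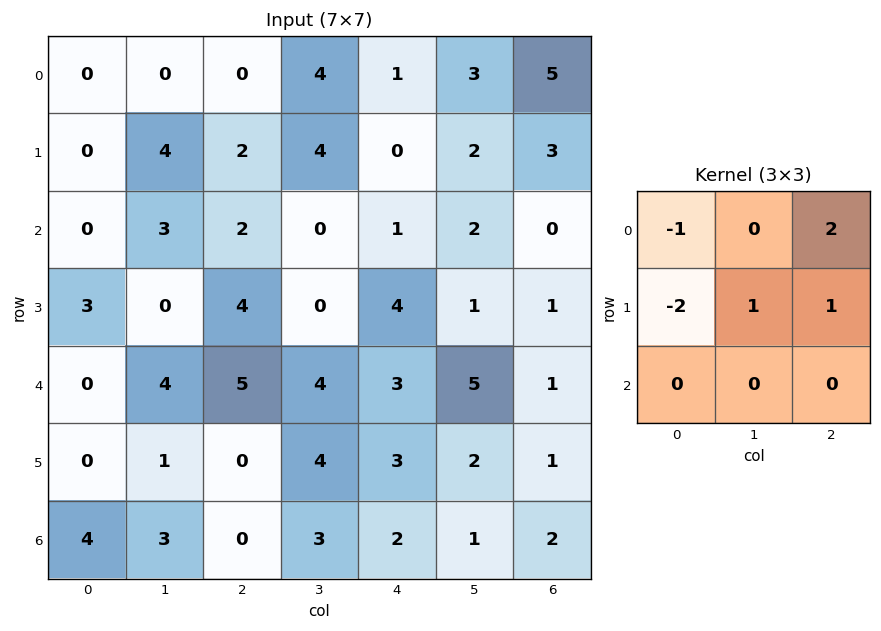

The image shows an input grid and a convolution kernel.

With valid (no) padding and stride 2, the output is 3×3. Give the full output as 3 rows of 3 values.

6 2 14
2 -4 -7
11 8 -4

Output[0,0]: The receptive field on the input at this output position is [0 0 0 / 0 4 2 / 0 3 2]. Elementwise product with the kernel and sum: 0·-1 + 0·2 + 0·-2 + 4·1 + 2·1.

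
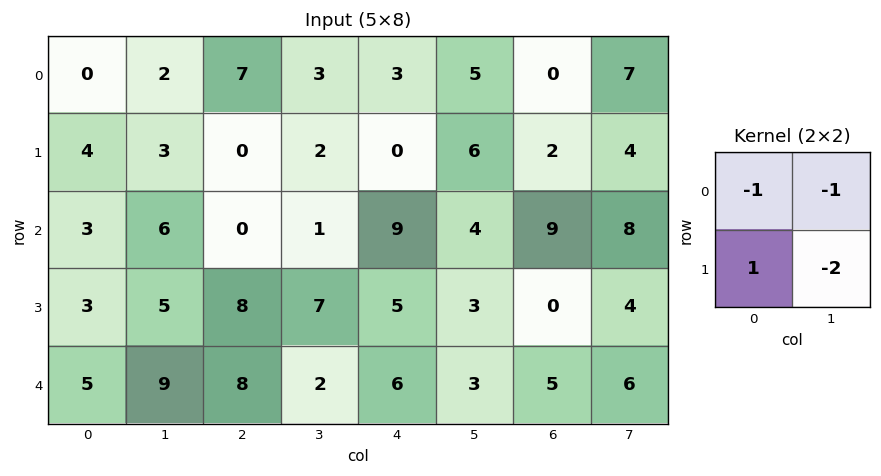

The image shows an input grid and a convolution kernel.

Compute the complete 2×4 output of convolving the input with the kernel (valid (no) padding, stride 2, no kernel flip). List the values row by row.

Output[0,0]: The receptive field on the input at this output position is [0 2 / 4 3]. Elementwise product with the kernel and sum: 0·-1 + 2·-1 + 4·1 + 3·-2.

-4 -14 -20 -13
-16 -7 -14 -25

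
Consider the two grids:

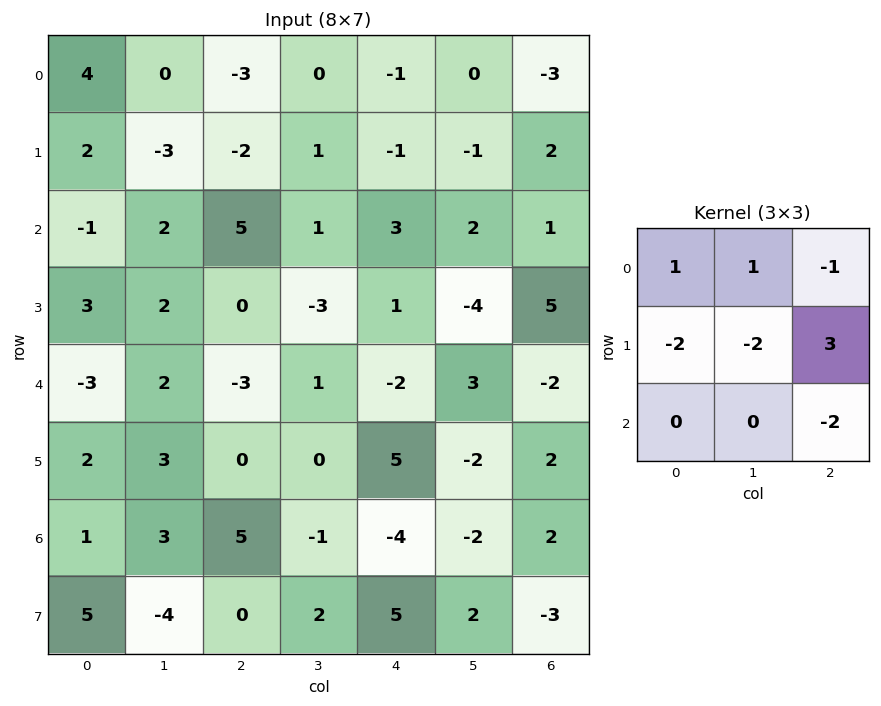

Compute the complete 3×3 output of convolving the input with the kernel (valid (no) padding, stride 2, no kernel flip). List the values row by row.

Output[0,0]: The receptive field on the input at this output position is [4 0 -3 / 2 -3 -2 / -1 2 5]. Elementwise product with the kernel and sum: 4·1 + 0·1 + -3·-1 + 2·-2 + -3·-2 + -2·3 + 5·-2.
Output[0,1]: The receptive field on the input at this output position is [-3 0 -1 / -2 1 -1 / 5 1 3]. Elementwise product with the kernel and sum: -3·1 + 0·1 + -1·-1 + -2·-2 + 1·-2 + -1·3 + 3·-2.

-7 -9 10
-8 16 29
-18 23 -1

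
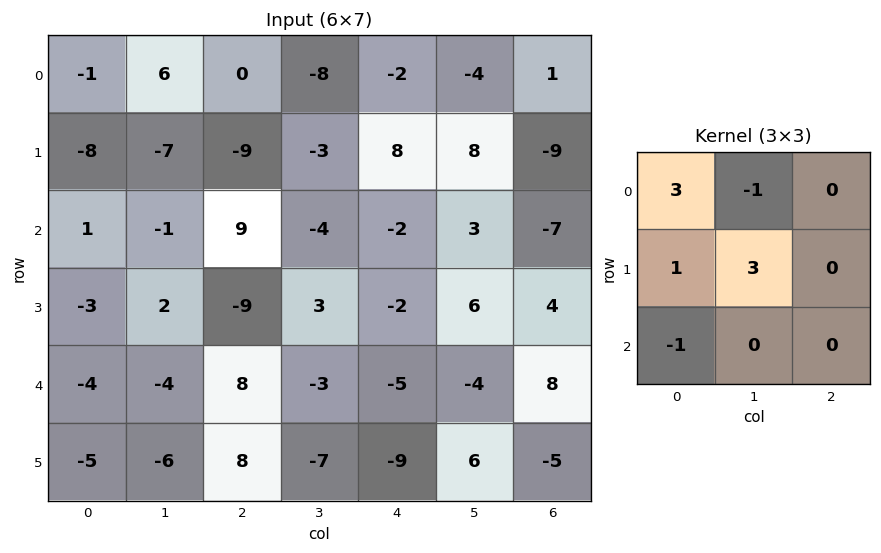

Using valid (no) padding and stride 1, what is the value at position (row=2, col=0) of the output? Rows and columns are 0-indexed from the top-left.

11

The receptive field on the input at this output position is [1 -1 9 / -3 2 -9 / -4 -4 8]. Elementwise product with the kernel and sum: 1·3 + -1·-1 + -3·1 + 2·3 + -4·-1.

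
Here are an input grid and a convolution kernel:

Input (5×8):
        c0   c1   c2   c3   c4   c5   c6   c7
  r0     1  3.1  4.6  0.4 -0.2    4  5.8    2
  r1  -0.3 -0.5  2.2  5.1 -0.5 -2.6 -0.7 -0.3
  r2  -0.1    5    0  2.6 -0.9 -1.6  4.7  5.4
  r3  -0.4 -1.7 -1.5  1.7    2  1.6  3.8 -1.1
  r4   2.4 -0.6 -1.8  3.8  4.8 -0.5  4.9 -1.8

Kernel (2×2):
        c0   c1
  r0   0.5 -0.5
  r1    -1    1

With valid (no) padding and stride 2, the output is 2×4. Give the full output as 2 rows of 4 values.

Output[0,0]: The receptive field on the input at this output position is [1 3.1 / -0.3 -0.5]. Elementwise product with the kernel and sum: 1·0.5 + 3.1·-0.5 + -0.3·-1 + -0.5·1.

-1.25 5 -4.2 2.3
-3.85 1.9 -0.05 -5.25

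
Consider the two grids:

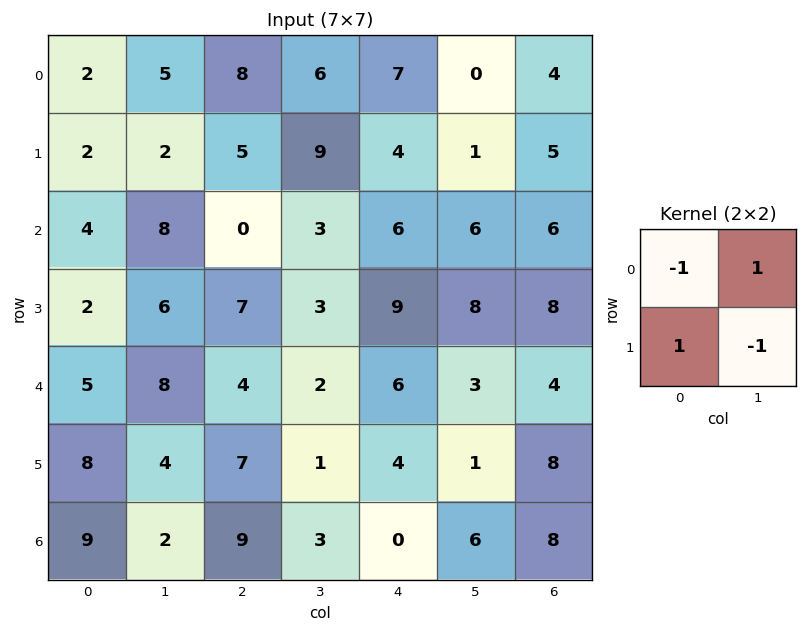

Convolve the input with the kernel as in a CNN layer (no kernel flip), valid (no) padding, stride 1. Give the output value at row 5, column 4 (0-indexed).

-9

The receptive field on the input at this output position is [4 1 / 0 6]. Elementwise product with the kernel and sum: 4·-1 + 1·1 + 0·1 + 6·-1.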